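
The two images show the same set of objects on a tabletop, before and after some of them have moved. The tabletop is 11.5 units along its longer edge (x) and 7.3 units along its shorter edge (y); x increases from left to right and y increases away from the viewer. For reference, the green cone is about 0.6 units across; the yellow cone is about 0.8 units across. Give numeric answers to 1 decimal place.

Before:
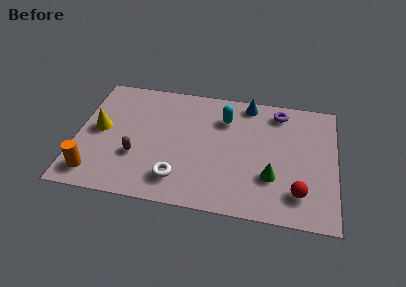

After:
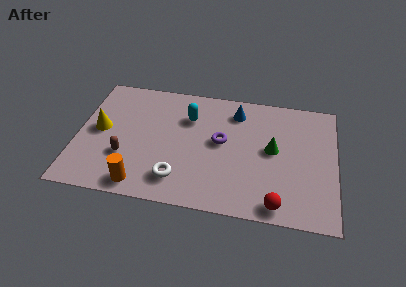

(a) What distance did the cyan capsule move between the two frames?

1.6

The cyan capsule was near (6.5, 5.4) before and (4.9, 5.2) after, so it travelled √(1.6² + 0.2²) ≈ 1.6 units.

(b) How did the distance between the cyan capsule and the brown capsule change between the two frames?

-0.9

The distance was about 4.8 in the first image and 3.9 in the second, so they moved 0.9 units closer together.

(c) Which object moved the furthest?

the purple torus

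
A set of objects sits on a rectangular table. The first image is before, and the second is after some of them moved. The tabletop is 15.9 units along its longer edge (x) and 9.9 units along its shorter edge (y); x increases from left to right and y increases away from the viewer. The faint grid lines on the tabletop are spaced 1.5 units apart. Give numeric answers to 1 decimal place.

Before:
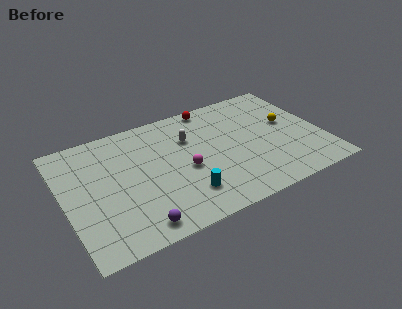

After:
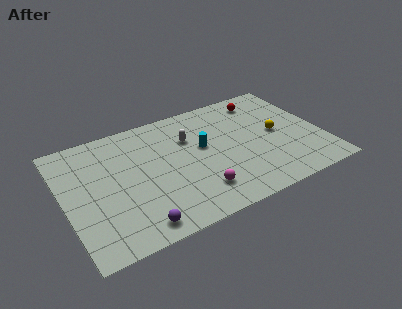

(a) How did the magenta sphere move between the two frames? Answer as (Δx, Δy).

(0.5, -2.1)

From the two frames, the magenta sphere sits at roughly (7.3, 4.3) before and (7.8, 2.2) after.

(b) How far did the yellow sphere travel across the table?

1.0

From (14.0, 5.6) to (13.2, 5.0), the yellow sphere covered √(0.8² + 0.6²) ≈ 1.0 units.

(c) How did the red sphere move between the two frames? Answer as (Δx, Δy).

(3.2, -0.7)

The red sphere was at about (9.6, 9.0) and moved to about (12.8, 8.3).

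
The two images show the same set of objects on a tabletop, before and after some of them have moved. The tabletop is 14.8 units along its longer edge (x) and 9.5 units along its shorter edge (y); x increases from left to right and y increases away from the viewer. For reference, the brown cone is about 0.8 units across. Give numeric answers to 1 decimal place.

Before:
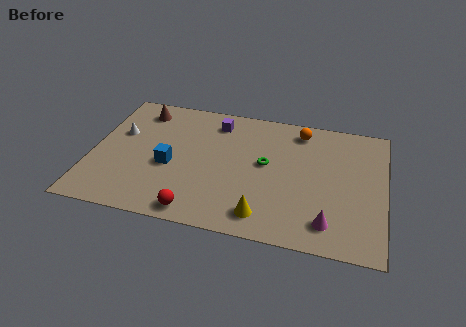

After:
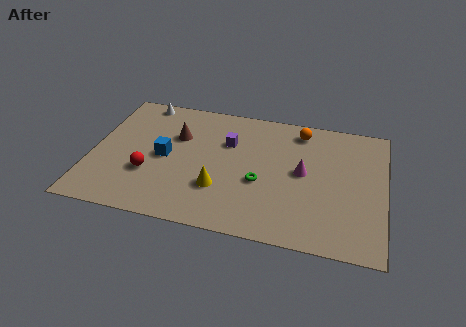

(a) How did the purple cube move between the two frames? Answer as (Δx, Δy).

(0.7, -1.4)

The purple cube was at about (6.1, 7.8) and moved to about (6.8, 6.4).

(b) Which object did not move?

the orange sphere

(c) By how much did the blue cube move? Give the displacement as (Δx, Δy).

(-0.3, 0.6)

From the two frames, the blue cube sits at roughly (4.0, 4.0) before and (3.7, 4.6) after.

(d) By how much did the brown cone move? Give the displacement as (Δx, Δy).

(2.0, -1.6)

The brown cone was at about (2.2, 7.9) and moved to about (4.2, 6.3).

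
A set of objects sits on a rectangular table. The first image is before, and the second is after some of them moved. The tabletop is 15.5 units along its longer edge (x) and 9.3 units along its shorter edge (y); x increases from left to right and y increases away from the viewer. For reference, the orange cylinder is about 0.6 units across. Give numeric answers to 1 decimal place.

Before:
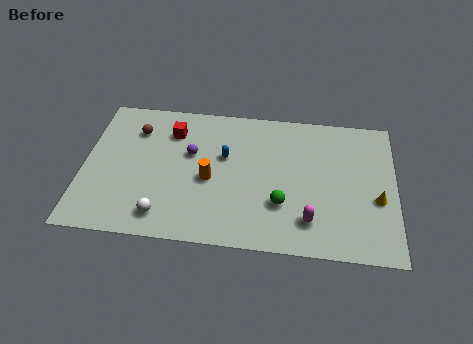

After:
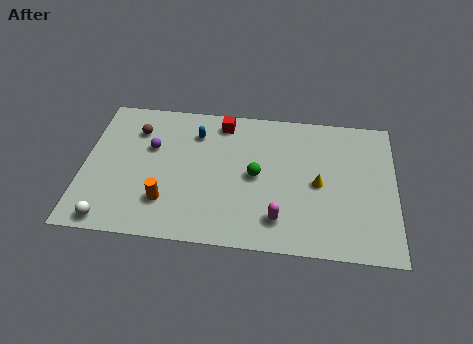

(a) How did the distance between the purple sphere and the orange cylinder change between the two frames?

+1.7

The distance was about 1.9 in the first image and 3.6 in the second, so they moved 1.7 units further apart.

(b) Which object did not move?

the brown sphere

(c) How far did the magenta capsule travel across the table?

1.5

From (11.3, 2.0) to (9.8, 1.9), the magenta capsule covered √(1.5² + 0.1²) ≈ 1.5 units.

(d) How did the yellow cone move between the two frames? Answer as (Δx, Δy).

(-2.9, 0.7)

From the two frames, the yellow cone sits at roughly (14.6, 3.7) before and (11.7, 4.4) after.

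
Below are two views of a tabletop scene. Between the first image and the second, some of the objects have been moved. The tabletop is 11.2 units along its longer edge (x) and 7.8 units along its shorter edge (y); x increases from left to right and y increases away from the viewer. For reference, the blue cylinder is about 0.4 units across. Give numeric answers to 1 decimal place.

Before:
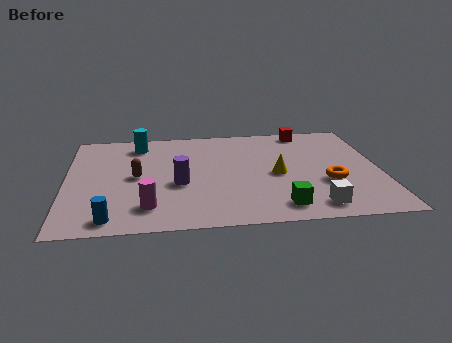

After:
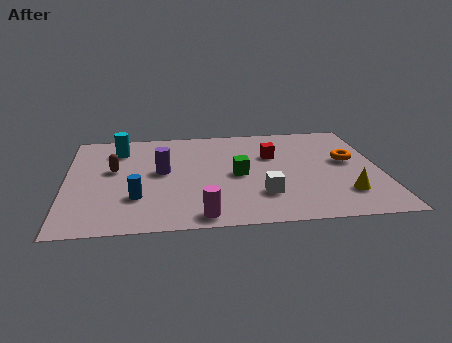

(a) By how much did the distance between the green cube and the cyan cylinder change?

-2.4

They were about 7.2 units apart before and 4.8 after — 2.4 units closer together.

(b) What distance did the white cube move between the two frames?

2.1

From (8.7, 1.1) to (6.9, 2.1), the white cube covered √(1.8² + 1.0²) ≈ 2.1 units.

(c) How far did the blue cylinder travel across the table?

1.7

The blue cylinder was near (1.6, 0.9) before and (2.5, 2.3) after, so it travelled √(0.9² + 1.4²) ≈ 1.7 units.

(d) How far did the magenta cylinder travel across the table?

2.0

From (2.9, 1.6) to (4.7, 0.8), the magenta cylinder covered √(1.8² + 0.8²) ≈ 2.0 units.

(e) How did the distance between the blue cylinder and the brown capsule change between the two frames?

-0.8

They were about 3.1 units apart before and 2.3 after — 0.8 units closer together.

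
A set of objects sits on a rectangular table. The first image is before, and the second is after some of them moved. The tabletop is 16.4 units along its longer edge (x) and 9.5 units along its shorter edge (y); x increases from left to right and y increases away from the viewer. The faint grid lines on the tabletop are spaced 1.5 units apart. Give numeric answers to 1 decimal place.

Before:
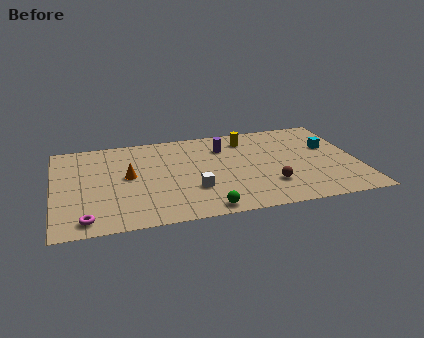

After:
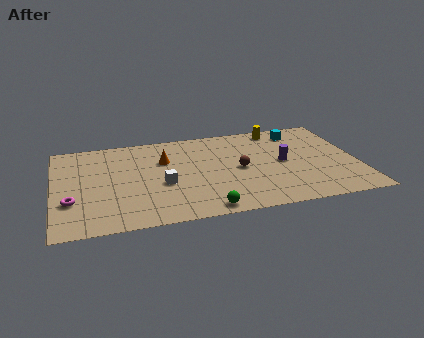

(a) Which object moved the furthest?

the purple cylinder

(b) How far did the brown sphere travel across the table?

2.5

From (11.5, 2.6) to (10.0, 4.6), the brown sphere covered √(1.5² + 2.0²) ≈ 2.5 units.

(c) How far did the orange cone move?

2.4

The orange cone moved from about (4.0, 5.1) to (6.0, 6.4), a distance of √(2.0² + 1.3²) ≈ 2.4.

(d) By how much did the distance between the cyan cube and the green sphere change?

+0.3

They were about 8.7 units apart before and 9.0 after — 0.3 units further apart.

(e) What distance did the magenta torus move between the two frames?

2.0

From (1.6, 1.2) to (0.9, 3.1), the magenta torus covered √(0.7² + 1.9²) ≈ 2.0 units.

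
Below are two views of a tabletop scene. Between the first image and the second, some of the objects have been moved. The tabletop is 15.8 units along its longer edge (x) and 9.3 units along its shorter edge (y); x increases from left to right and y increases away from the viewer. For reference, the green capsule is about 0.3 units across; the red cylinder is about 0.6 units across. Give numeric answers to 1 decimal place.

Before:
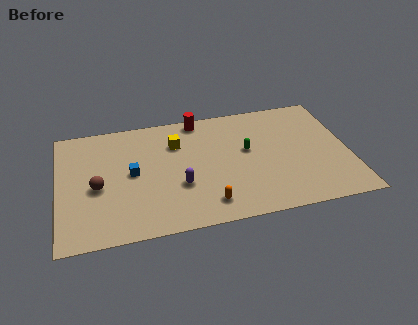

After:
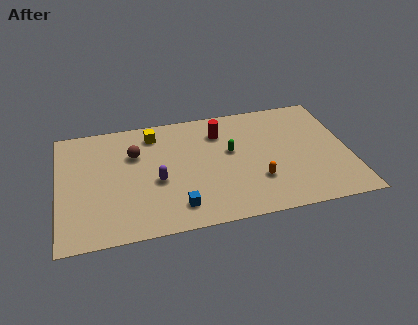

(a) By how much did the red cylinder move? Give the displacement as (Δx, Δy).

(1.1, -1.3)

The red cylinder was at about (7.8, 8.4) and moved to about (8.9, 7.1).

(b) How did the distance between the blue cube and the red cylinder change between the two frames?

+0.8

Before: roughly 5.2 units apart; after: 6.0. That's 0.8 units further apart.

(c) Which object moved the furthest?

the blue cube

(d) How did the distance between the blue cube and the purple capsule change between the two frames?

-0.5

The distance was about 2.9 in the first image and 2.4 in the second, so they moved 0.5 units closer together.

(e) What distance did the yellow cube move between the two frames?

1.6

The yellow cube was near (6.5, 6.7) before and (5.3, 7.7) after, so it travelled √(1.2² + 1.0²) ≈ 1.6 units.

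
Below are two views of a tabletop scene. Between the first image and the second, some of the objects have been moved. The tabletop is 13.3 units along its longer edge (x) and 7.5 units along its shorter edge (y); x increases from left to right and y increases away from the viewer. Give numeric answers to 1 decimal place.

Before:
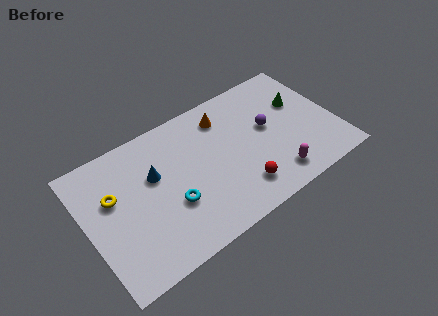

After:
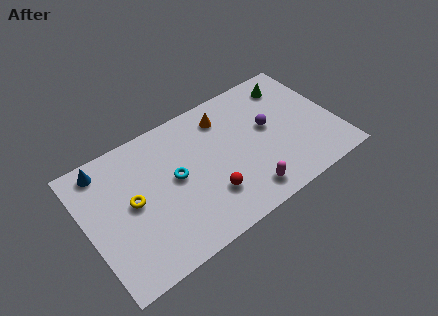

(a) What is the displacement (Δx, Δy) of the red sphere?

(-1.6, 0.5)

The red sphere started near (7.8, 1.6) and ended near (6.2, 2.1).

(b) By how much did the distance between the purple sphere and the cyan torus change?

-0.6

Before: roughly 5.7 units apart; after: 5.1. That's 0.6 units closer together.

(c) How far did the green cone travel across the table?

1.3

The green cone moved from about (11.7, 4.8) to (11.4, 6.1), a distance of √(0.3² + 1.3²) ≈ 1.3.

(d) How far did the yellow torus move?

1.2

From (1.5, 4.7) to (2.4, 3.9), the yellow torus covered √(0.9² + 0.8²) ≈ 1.2 units.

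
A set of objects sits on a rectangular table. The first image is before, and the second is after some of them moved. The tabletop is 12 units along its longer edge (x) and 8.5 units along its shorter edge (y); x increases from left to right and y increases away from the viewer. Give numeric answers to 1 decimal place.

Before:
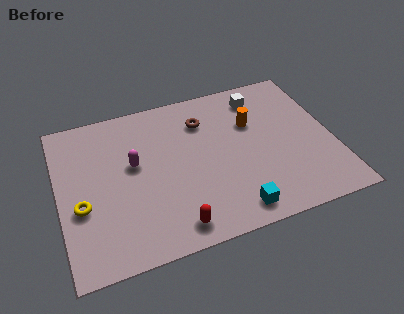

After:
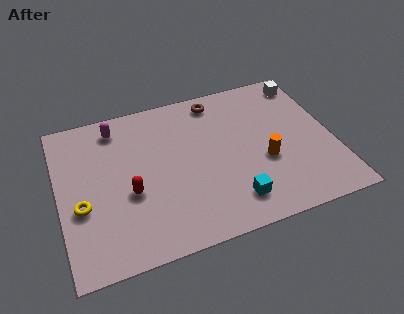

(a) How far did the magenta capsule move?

2.4

The magenta capsule was near (3.3, 4.9) before and (2.7, 7.2) after, so it travelled √(0.6² + 2.3²) ≈ 2.4 units.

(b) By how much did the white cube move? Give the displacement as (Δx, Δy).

(2.1, 0.3)

The white cube started near (9.1, 7.0) and ended near (11.2, 7.3).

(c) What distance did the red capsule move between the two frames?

2.9

From (4.7, 1.1) to (3.0, 3.4), the red capsule covered √(1.7² + 2.3²) ≈ 2.9 units.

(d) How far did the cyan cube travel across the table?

0.5

The cyan cube moved from about (7.3, 1.1) to (7.3, 1.6), a distance of √(0.0² + 0.5²) ≈ 0.5.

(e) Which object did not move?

the yellow torus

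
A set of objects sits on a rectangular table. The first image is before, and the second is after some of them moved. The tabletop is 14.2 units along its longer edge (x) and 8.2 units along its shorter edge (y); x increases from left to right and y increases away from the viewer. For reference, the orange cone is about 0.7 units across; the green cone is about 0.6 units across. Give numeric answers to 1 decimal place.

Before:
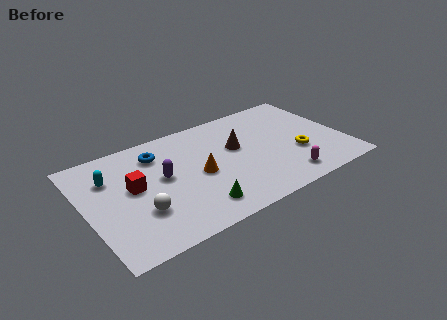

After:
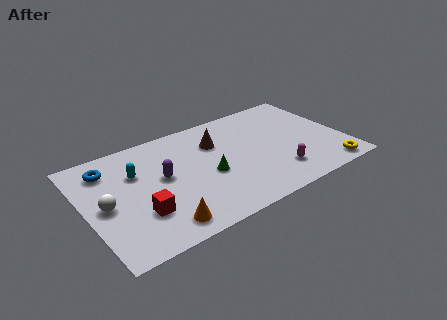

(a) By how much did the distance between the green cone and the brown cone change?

-2.0

Before: roughly 4.4 units apart; after: 2.4. That's 2.0 units closer together.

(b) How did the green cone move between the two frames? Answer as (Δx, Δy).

(1.0, 2.0)

From the two frames, the green cone sits at roughly (5.6, 1.5) before and (6.6, 3.5) after.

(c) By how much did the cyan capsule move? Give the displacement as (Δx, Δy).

(1.4, -0.3)

The cyan capsule started near (1.5, 5.8) and ended near (2.9, 5.5).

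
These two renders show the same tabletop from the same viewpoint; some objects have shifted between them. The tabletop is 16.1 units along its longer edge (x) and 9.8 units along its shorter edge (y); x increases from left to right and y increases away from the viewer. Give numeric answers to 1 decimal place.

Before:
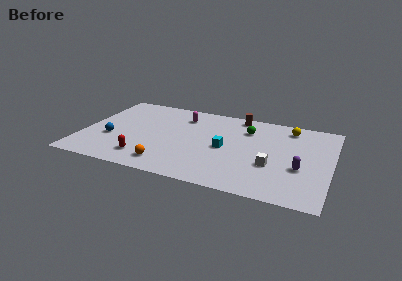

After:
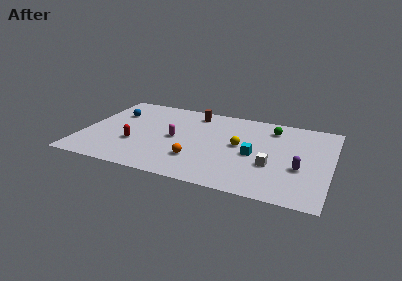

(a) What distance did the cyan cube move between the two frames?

1.9

The cyan cube moved from about (9.3, 4.6) to (11.2, 4.4), a distance of √(1.9² + 0.2²) ≈ 1.9.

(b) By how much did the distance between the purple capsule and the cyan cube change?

-1.9

Before: roughly 5.0 units apart; after: 3.1. That's 1.9 units closer together.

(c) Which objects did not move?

the white cube and the purple capsule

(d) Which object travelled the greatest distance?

the yellow sphere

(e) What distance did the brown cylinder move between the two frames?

2.9

The brown cylinder was near (9.8, 8.8) before and (6.9, 8.3) after, so it travelled √(2.9² + 0.5²) ≈ 2.9 units.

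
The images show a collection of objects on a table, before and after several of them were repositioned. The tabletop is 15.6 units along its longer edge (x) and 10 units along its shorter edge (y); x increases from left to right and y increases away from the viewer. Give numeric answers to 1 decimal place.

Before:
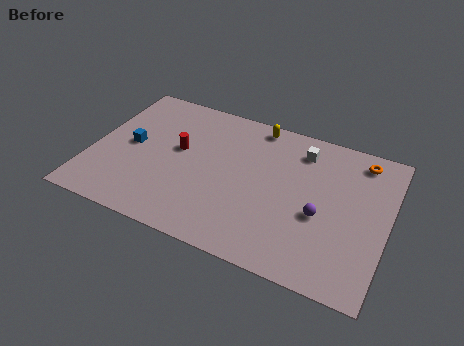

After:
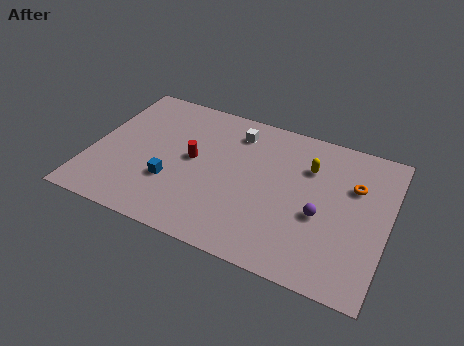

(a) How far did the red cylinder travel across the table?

0.9

The red cylinder moved from about (4.5, 5.7) to (5.3, 5.3), a distance of √(0.8² + 0.4²) ≈ 0.9.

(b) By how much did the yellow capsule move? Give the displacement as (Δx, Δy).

(3.0, -1.9)

The yellow capsule started near (8.3, 9.0) and ended near (11.3, 7.1).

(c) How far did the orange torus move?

1.9

The orange torus was near (13.9, 8.6) before and (13.7, 6.7) after, so it travelled √(0.2² + 1.9²) ≈ 1.9 units.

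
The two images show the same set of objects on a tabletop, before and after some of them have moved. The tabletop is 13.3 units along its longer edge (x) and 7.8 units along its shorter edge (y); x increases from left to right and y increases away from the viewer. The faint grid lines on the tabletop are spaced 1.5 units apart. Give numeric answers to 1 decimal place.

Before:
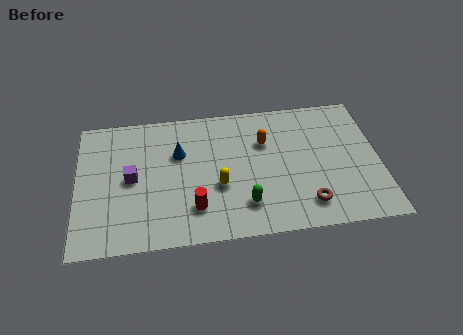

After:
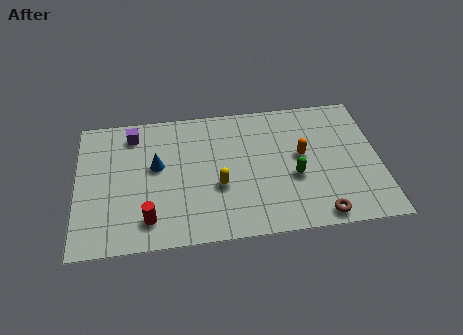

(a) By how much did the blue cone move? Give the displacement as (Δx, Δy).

(-1.0, -0.6)

The blue cone started near (4.5, 5.1) and ended near (3.5, 4.5).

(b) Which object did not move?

the yellow capsule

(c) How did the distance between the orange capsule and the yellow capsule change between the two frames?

+0.8

Before: roughly 3.1 units apart; after: 3.9. That's 0.8 units further apart.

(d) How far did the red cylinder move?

2.0

The red cylinder moved from about (5.1, 1.9) to (3.1, 1.5), a distance of √(2.0² + 0.4²) ≈ 2.0.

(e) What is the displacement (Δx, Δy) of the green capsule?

(2.2, 1.3)

The green capsule started near (7.3, 1.8) and ended near (9.5, 3.1).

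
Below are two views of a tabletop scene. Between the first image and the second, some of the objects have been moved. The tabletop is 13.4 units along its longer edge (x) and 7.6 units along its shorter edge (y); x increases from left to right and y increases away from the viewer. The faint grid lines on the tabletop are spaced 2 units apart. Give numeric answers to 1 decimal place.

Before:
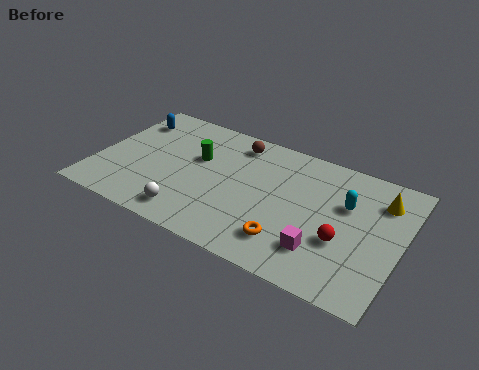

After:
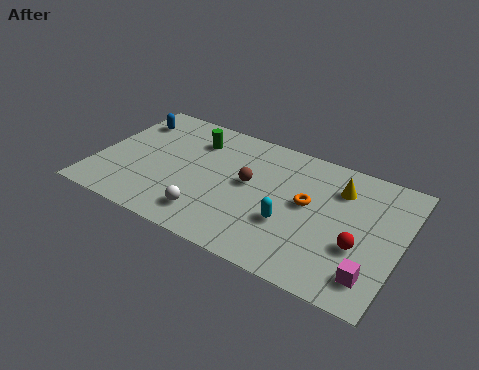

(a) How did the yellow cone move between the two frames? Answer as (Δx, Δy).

(-1.8, -0.1)

The yellow cone started near (12.3, 5.8) and ended near (10.5, 5.7).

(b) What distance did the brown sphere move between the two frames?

2.4

The brown sphere was near (5.8, 6.4) before and (6.7, 4.2) after, so it travelled √(0.9² + 2.2²) ≈ 2.4 units.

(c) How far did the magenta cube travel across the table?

2.2

The magenta cube was near (10.2, 1.9) before and (12.4, 1.5) after, so it travelled √(2.2² + 0.4²) ≈ 2.2 units.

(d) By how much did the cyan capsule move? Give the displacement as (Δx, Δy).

(-2.2, -2.2)

From the two frames, the cyan capsule sits at roughly (10.9, 4.9) before and (8.7, 2.7) after.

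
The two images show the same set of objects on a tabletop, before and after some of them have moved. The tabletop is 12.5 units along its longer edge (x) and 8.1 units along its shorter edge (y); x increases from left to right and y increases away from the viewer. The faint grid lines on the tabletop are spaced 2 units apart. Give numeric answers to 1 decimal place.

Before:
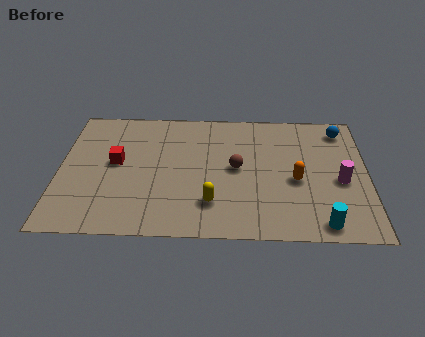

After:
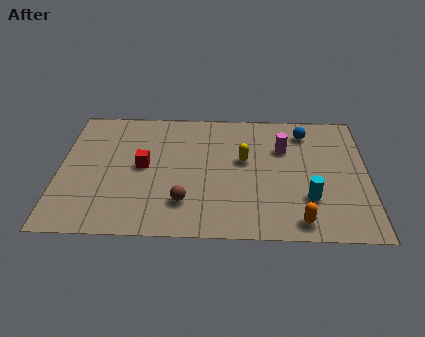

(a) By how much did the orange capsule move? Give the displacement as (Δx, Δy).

(0.1, -2.5)

The orange capsule started near (9.6, 3.5) and ended near (9.7, 1.0).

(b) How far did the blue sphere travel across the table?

1.5

From (11.5, 6.8) to (10.0, 6.6), the blue sphere covered √(1.5² + 0.2²) ≈ 1.5 units.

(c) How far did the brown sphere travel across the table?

3.0

From (7.2, 4.2) to (5.1, 2.0), the brown sphere covered √(2.1² + 2.2²) ≈ 3.0 units.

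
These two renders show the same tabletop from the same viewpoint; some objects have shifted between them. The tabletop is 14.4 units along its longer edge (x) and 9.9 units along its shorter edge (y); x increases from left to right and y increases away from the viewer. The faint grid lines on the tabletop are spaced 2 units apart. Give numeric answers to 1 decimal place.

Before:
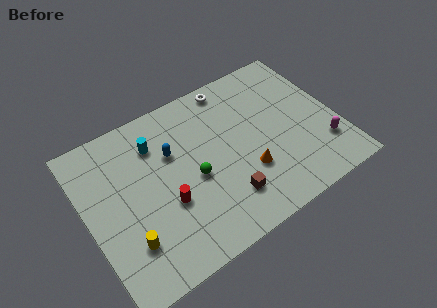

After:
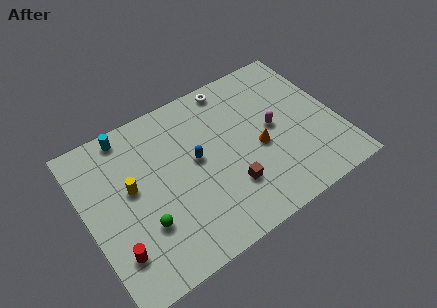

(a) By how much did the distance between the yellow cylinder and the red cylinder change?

+0.9

They were about 2.6 units apart before and 3.5 after — 0.9 units further apart.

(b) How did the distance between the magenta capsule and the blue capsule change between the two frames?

-4.6

The distance was about 9.1 in the first image and 4.5 in the second, so they moved 4.6 units closer together.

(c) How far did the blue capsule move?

1.6

The blue capsule moved from about (5.1, 6.5) to (6.3, 5.4), a distance of √(1.2² + 1.1²) ≈ 1.6.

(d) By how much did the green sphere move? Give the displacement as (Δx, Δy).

(-3.1, -1.3)

The green sphere started near (6.0, 4.4) and ended near (2.9, 3.1).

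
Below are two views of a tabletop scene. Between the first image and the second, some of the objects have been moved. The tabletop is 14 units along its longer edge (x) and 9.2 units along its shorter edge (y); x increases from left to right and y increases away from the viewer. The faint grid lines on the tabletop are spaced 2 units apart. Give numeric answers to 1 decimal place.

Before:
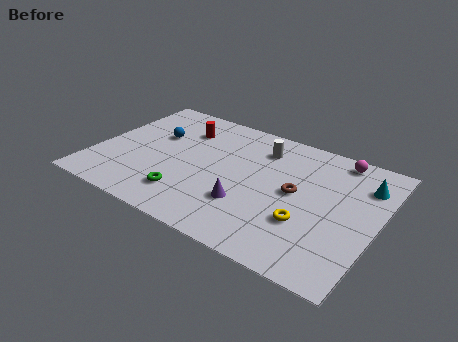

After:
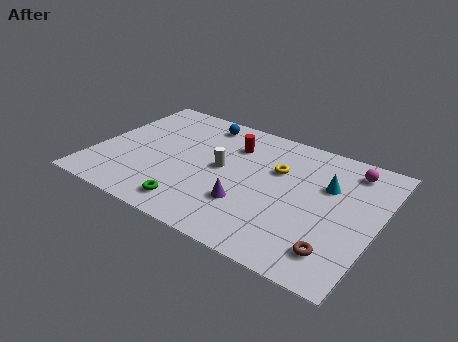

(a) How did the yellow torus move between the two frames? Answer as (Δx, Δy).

(-1.9, 3.0)

The yellow torus was at about (10.8, 3.0) and moved to about (8.9, 6.0).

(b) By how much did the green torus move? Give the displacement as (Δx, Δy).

(0.4, -0.6)

The green torus started near (5.0, 2.0) and ended near (5.4, 1.4).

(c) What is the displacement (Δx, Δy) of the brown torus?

(2.4, -3.0)

The brown torus started near (10.0, 4.8) and ended near (12.4, 1.8).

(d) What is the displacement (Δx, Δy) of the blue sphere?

(2.0, 2.1)

The blue sphere started near (2.7, 5.8) and ended near (4.7, 7.9).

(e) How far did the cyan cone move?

1.9

The cyan cone was near (13.1, 6.9) before and (11.4, 6.0) after, so it travelled √(1.7² + 0.9²) ≈ 1.9 units.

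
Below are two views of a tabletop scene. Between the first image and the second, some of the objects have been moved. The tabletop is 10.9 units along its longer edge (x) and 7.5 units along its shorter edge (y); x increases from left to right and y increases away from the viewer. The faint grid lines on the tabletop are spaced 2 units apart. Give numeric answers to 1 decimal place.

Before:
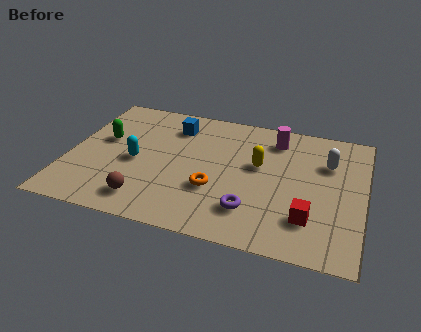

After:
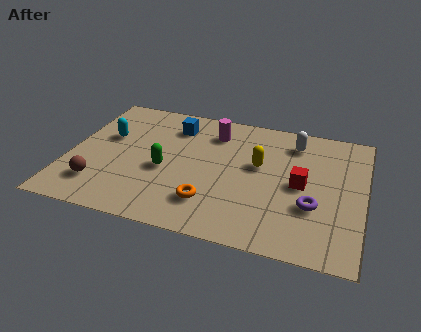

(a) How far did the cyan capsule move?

1.7

The cyan capsule was near (2.5, 3.4) before and (1.3, 4.6) after, so it travelled √(1.2² + 1.2²) ≈ 1.7 units.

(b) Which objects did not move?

the blue cube and the yellow capsule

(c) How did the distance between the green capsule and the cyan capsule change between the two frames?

+1.1

Before: roughly 1.6 units apart; after: 2.7. That's 1.1 units further apart.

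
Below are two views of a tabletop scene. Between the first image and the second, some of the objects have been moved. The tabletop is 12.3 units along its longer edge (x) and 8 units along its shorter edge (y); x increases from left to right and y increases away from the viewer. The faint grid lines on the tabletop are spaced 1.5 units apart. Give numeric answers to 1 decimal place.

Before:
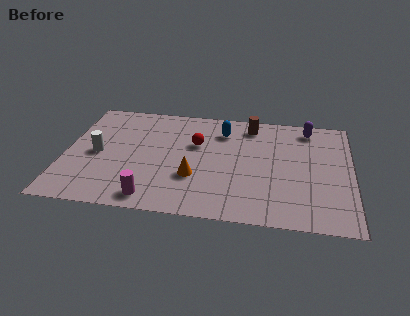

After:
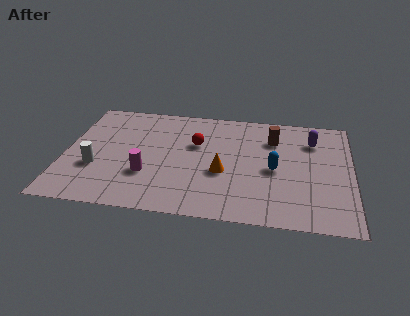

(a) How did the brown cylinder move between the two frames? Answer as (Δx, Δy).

(1.0, -0.9)

From the two frames, the brown cylinder sits at roughly (7.9, 6.8) before and (8.9, 5.9) after.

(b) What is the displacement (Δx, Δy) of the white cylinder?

(0.0, -1.0)

From the two frames, the white cylinder sits at roughly (1.4, 3.8) before and (1.4, 2.8) after.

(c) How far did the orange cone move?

1.3

From (5.6, 2.7) to (6.8, 3.2), the orange cone covered √(1.2² + 0.5²) ≈ 1.3 units.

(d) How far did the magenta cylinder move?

1.6

The magenta cylinder moved from about (3.9, 1.0) to (3.6, 2.6), a distance of √(0.3² + 1.6²) ≈ 1.6.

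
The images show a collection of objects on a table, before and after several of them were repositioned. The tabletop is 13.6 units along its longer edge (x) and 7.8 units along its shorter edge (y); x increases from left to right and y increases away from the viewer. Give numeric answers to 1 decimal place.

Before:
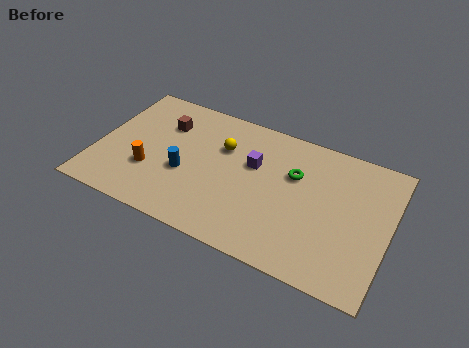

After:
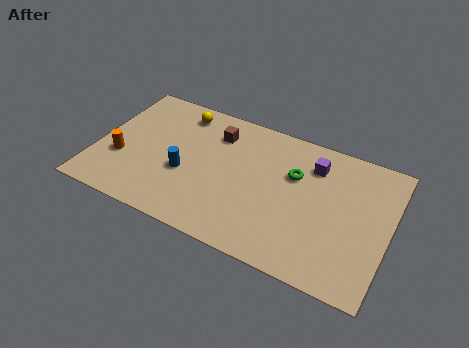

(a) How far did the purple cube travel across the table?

2.9

The purple cube was near (7.2, 4.9) before and (9.9, 6.0) after, so it travelled √(2.7² + 1.1²) ≈ 2.9 units.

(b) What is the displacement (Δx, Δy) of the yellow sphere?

(-2.2, 1.3)

From the two frames, the yellow sphere sits at roughly (5.7, 5.3) before and (3.5, 6.6) after.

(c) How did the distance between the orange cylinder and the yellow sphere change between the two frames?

+0.3

Before: roughly 4.1 units apart; after: 4.4. That's 0.3 units further apart.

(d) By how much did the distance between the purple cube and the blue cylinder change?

+2.9

The distance was about 3.5 in the first image and 6.4 in the second, so they moved 2.9 units further apart.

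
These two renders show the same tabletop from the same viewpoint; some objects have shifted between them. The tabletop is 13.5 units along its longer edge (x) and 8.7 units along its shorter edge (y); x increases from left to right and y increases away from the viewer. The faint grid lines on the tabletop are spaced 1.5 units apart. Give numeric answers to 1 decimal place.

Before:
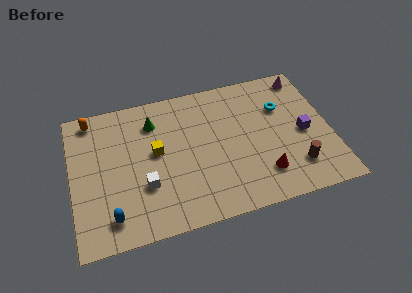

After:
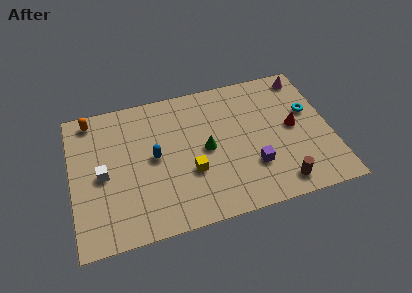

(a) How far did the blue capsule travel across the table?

3.8

The blue capsule moved from about (1.9, 1.5) to (4.3, 4.5), a distance of √(2.4² + 3.0²) ≈ 3.8.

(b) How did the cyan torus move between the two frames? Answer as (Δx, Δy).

(1.4, -0.6)

The cyan torus was at about (11.1, 5.9) and moved to about (12.5, 5.3).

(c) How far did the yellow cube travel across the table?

2.4

From (4.4, 4.8) to (6.1, 3.1), the yellow cube covered √(1.7² + 1.7²) ≈ 2.4 units.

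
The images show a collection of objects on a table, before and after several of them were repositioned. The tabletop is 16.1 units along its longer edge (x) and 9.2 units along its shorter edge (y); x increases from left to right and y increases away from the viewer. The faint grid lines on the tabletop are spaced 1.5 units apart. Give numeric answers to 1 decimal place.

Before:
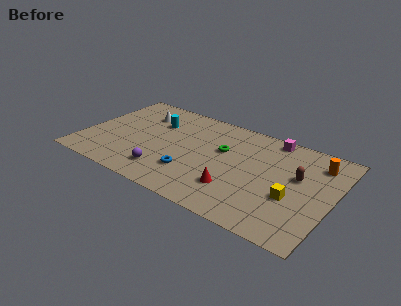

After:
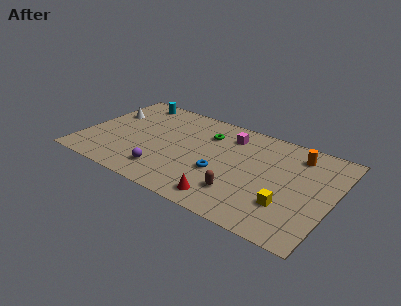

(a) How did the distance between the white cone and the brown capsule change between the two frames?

-0.6

Before: roughly 10.7 units apart; after: 10.1. That's 0.6 units closer together.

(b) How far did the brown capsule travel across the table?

4.5

The brown capsule moved from about (13.8, 5.5) to (10.6, 2.3), a distance of √(3.2² + 3.2²) ≈ 4.5.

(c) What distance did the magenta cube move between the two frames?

2.8

From (11.7, 8.3) to (9.1, 7.3), the magenta cube covered √(2.6² + 1.0²) ≈ 2.8 units.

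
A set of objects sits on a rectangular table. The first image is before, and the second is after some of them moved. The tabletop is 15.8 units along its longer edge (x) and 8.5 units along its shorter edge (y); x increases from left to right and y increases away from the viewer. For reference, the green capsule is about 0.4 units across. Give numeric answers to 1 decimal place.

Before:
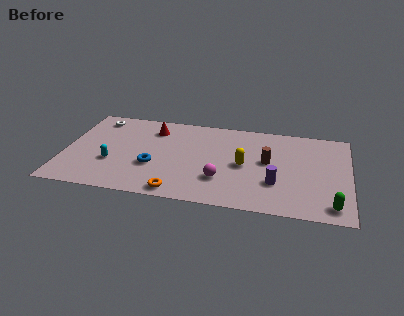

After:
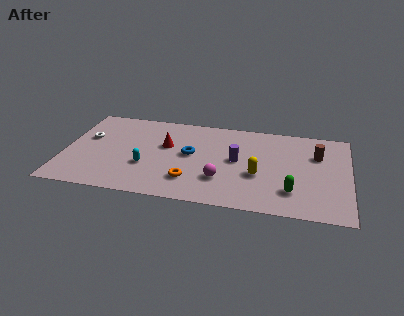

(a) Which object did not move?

the magenta sphere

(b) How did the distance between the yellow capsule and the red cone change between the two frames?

-0.3

They were about 5.8 units apart before and 5.5 after — 0.3 units closer together.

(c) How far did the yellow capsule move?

1.1

From (10.0, 4.1) to (10.8, 3.3), the yellow capsule covered √(0.8² + 0.8²) ≈ 1.1 units.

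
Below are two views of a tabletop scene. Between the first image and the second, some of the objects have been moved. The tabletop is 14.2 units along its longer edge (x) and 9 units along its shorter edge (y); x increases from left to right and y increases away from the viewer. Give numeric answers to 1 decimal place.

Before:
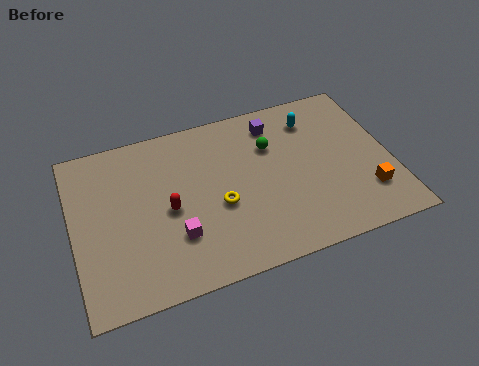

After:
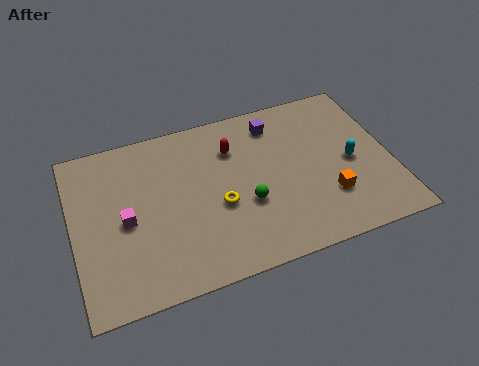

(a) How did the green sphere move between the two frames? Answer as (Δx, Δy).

(-1.4, -2.8)

From the two frames, the green sphere sits at roughly (9.0, 6.2) before and (7.6, 3.4) after.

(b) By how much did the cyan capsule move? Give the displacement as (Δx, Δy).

(1.4, -2.9)

The cyan capsule was at about (11.0, 7.1) and moved to about (12.4, 4.2).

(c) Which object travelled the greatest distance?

the red capsule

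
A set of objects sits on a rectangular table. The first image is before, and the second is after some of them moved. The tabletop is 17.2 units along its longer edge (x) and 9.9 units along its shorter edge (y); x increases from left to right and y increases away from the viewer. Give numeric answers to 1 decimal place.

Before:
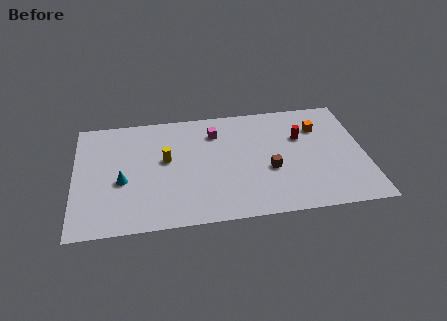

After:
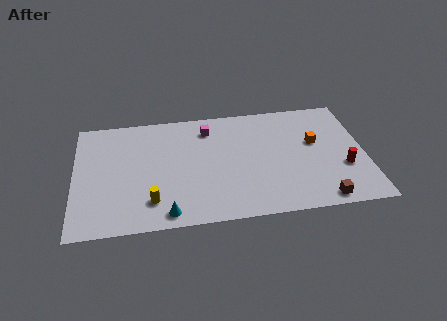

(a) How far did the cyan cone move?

4.0

The cyan cone moved from about (2.8, 4.1) to (5.4, 1.1), a distance of √(2.6² + 3.0²) ≈ 4.0.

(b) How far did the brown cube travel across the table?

4.1

The brown cube was near (11.5, 3.9) before and (14.4, 1.0) after, so it travelled √(2.9² + 2.9²) ≈ 4.1 units.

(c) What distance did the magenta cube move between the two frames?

0.6

From (8.4, 7.6) to (8.0, 8.0), the magenta cube covered √(0.4² + 0.4²) ≈ 0.6 units.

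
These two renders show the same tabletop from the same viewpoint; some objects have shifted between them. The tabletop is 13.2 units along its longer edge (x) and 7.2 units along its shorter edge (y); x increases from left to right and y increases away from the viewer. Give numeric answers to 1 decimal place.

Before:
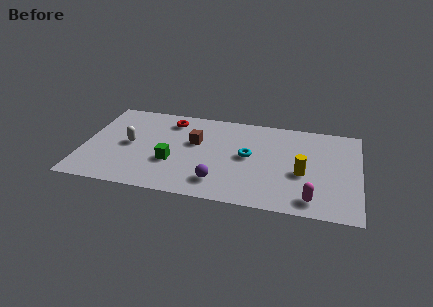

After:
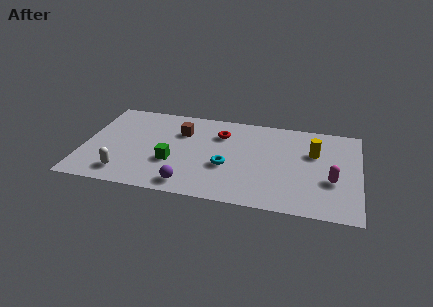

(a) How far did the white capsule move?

2.3

From (2.2, 3.6) to (2.1, 1.3), the white capsule covered √(0.1² + 2.3²) ≈ 2.3 units.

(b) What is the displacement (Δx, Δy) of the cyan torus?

(-1.0, -1.0)

The cyan torus started near (7.9, 3.8) and ended near (6.9, 2.8).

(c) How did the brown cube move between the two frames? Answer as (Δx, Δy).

(-0.7, 0.7)

The brown cube started near (5.3, 4.4) and ended near (4.6, 5.1).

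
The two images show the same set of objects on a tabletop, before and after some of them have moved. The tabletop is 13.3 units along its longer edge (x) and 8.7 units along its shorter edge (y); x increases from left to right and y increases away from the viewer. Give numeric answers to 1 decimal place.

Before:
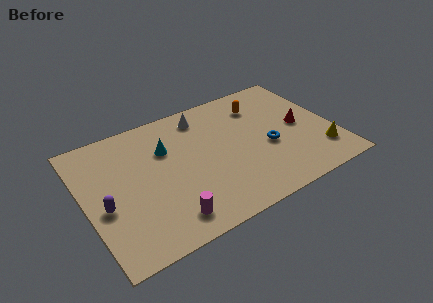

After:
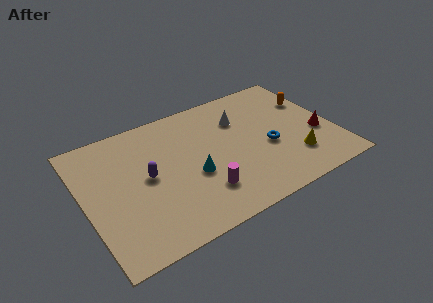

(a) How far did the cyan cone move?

2.6

From (4.5, 5.9) to (5.6, 3.5), the cyan cone covered √(1.1² + 2.4²) ≈ 2.6 units.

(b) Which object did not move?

the blue torus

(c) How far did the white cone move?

2.2

From (6.7, 7.3) to (8.6, 6.2), the white cone covered √(1.9² + 1.1²) ≈ 2.2 units.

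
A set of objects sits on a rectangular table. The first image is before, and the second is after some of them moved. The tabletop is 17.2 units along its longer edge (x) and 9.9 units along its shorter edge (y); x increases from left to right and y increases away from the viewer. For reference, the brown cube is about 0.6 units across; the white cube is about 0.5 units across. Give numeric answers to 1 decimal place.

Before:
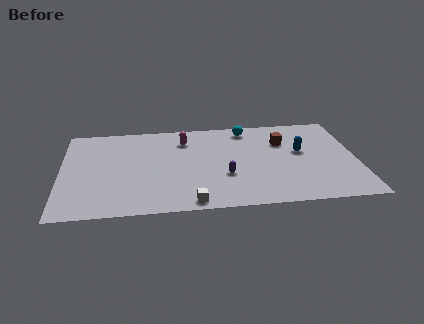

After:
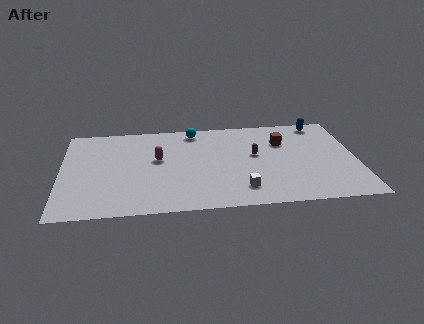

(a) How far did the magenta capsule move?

2.6

The magenta capsule moved from about (7.2, 7.7) to (5.6, 5.7), a distance of √(1.6² + 2.0²) ≈ 2.6.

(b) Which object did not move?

the brown cube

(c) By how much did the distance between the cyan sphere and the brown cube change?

+2.8

The distance was about 2.7 in the first image and 5.5 in the second, so they moved 2.8 units further apart.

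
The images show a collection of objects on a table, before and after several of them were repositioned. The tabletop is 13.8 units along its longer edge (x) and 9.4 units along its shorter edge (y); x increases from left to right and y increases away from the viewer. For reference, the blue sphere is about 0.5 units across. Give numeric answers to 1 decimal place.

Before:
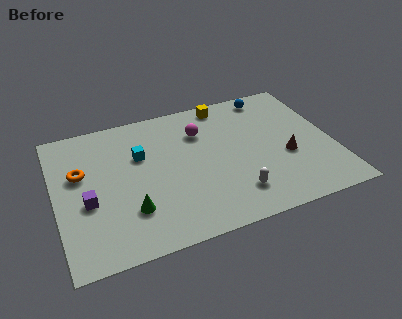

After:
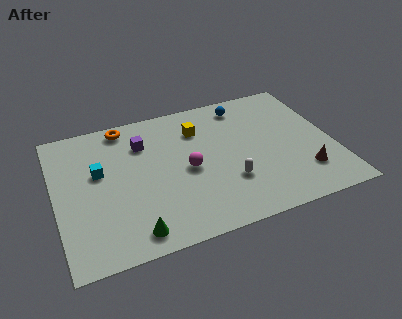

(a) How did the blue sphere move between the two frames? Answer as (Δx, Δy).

(-1.4, -0.3)

The blue sphere started near (11.1, 8.3) and ended near (9.7, 8.0).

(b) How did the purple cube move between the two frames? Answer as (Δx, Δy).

(3.0, 3.1)

From the two frames, the purple cube sits at roughly (1.5, 3.8) before and (4.5, 6.9) after.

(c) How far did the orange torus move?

3.5

The orange torus was near (1.3, 5.8) before and (3.7, 8.4) after, so it travelled √(2.4² + 2.6²) ≈ 3.5 units.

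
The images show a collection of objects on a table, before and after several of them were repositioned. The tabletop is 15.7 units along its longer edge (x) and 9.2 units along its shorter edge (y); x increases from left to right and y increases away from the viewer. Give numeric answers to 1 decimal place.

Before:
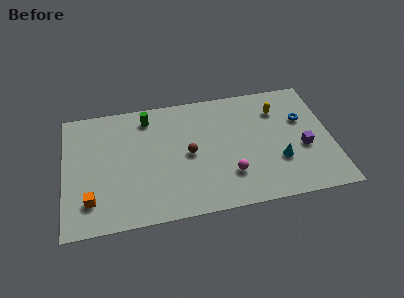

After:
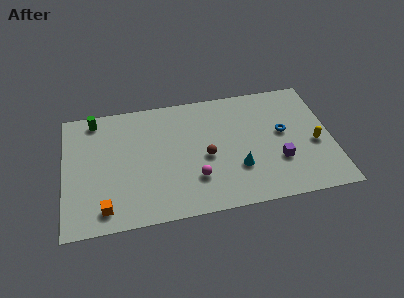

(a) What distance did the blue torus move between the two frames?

1.4

The blue torus was near (14.1, 5.9) before and (12.9, 5.1) after, so it travelled √(1.2² + 0.8²) ≈ 1.4 units.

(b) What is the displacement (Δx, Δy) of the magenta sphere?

(-2.0, 0.1)

The magenta sphere started near (9.6, 2.5) and ended near (7.6, 2.6).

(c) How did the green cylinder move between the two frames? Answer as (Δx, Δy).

(-3.1, 0.4)

The green cylinder was at about (5.0, 7.7) and moved to about (1.9, 8.1).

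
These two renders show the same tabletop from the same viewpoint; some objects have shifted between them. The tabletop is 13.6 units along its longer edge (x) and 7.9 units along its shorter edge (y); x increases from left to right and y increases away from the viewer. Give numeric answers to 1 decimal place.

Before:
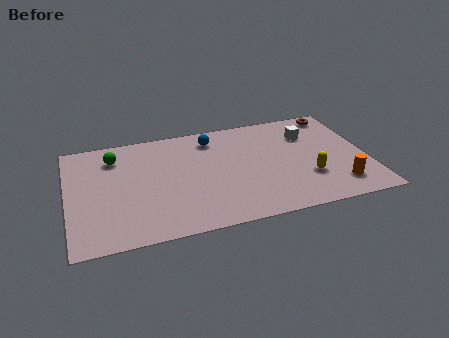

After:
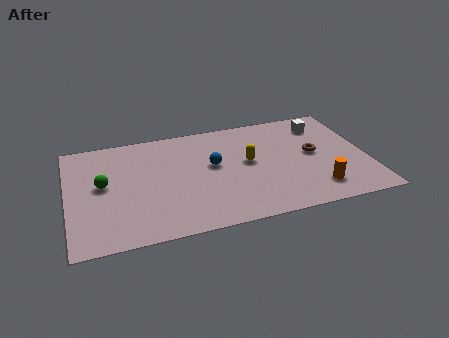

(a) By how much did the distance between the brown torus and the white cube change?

+0.3

Before: roughly 1.9 units apart; after: 2.2. That's 0.3 units further apart.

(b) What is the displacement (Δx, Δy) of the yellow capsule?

(-2.6, 1.8)

The yellow capsule started near (10.8, 2.5) and ended near (8.2, 4.3).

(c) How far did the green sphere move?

2.0

The green sphere moved from about (2.2, 6.2) to (1.6, 4.3), a distance of √(0.6² + 1.9²) ≈ 2.0.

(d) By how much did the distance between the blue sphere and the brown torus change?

-1.2

Before: roughly 5.8 units apart; after: 4.6. That's 1.2 units closer together.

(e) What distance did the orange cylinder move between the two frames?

1.0

From (12.1, 1.6) to (11.1, 1.6), the orange cylinder covered √(1.0² + 0.0²) ≈ 1.0 units.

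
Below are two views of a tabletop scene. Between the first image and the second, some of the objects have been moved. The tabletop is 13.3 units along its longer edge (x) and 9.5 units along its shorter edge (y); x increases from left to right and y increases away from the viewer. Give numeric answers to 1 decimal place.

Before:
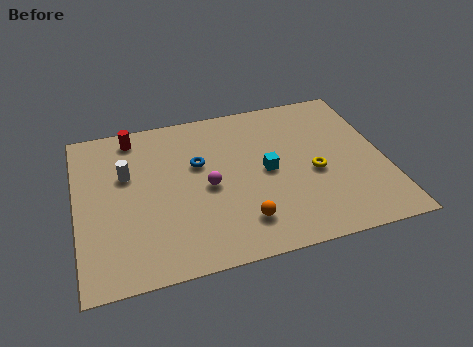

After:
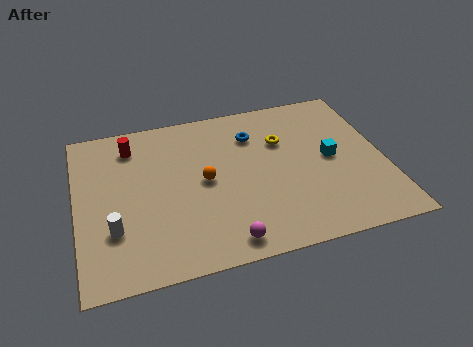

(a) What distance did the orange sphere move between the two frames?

3.1

The orange sphere was near (6.9, 2.0) before and (5.5, 4.8) after, so it travelled √(1.4² + 2.8²) ≈ 3.1 units.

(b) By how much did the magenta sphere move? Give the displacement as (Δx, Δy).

(0.5, -3.3)

The magenta sphere started near (5.6, 4.4) and ended near (6.1, 1.1).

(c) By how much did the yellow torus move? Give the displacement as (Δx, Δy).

(-1.2, 2.3)

The yellow torus started near (10.2, 4.1) and ended near (9.0, 6.4).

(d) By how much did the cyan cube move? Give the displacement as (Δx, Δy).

(2.8, 0.1)

The cyan cube was at about (8.2, 4.7) and moved to about (11.0, 4.8).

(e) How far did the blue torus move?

2.8

The blue torus moved from about (5.3, 5.9) to (7.8, 7.1), a distance of √(2.5² + 1.2²) ≈ 2.8.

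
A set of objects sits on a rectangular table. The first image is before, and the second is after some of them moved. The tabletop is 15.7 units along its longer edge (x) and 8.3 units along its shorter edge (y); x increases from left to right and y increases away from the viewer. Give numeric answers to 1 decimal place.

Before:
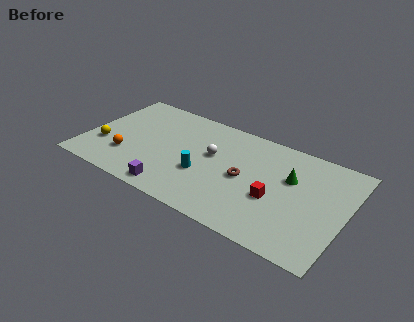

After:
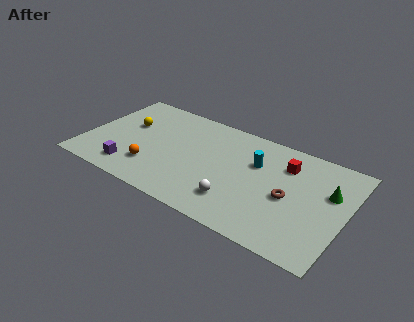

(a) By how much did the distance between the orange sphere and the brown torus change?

+1.1

The distance was about 7.2 in the first image and 8.3 in the second, so they moved 1.1 units further apart.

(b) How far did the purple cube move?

2.7

The purple cube moved from about (5.8, 1.0) to (3.1, 1.5), a distance of √(2.7² + 0.5²) ≈ 2.7.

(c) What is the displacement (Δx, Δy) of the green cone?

(2.3, 0.0)

The green cone was at about (12.3, 5.3) and moved to about (14.6, 5.3).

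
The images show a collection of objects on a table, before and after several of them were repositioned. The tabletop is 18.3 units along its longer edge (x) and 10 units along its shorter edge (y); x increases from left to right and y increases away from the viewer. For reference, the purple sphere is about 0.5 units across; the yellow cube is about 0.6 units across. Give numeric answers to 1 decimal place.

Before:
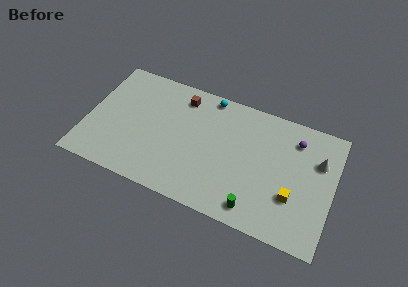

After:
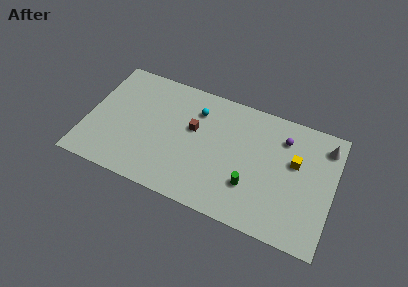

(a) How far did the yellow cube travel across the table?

2.8

The yellow cube was near (15.5, 3.3) before and (15.4, 6.1) after, so it travelled √(0.1² + 2.8²) ≈ 2.8 units.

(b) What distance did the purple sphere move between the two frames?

0.9

The purple sphere moved from about (15.3, 7.9) to (14.4, 7.7), a distance of √(0.9² + 0.2²) ≈ 0.9.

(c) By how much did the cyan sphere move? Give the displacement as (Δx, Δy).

(-0.8, -1.5)

The cyan sphere was at about (8.7, 9.1) and moved to about (7.9, 7.6).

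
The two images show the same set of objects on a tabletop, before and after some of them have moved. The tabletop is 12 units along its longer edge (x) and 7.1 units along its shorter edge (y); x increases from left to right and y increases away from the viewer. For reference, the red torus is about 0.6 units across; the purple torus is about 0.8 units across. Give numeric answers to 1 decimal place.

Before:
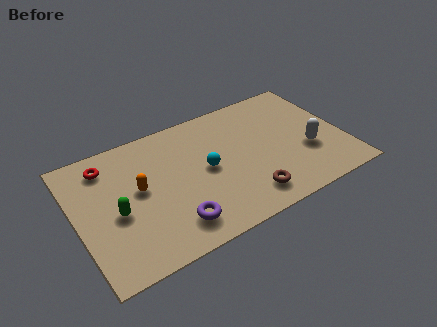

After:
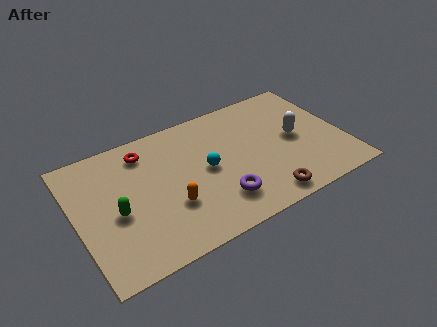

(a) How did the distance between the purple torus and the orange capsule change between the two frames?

-0.6

Before: roughly 2.8 units apart; after: 2.2. That's 0.6 units closer together.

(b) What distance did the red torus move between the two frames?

1.7

From (1.6, 5.8) to (3.3, 5.8), the red torus covered √(1.7² + 0.0²) ≈ 1.7 units.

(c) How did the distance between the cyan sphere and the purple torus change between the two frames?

-0.9

Before: roughly 2.8 units apart; after: 1.9. That's 0.9 units closer together.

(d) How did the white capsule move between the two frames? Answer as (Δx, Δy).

(-0.4, 1.0)

From the two frames, the white capsule sits at roughly (10.3, 2.6) before and (9.9, 3.6) after.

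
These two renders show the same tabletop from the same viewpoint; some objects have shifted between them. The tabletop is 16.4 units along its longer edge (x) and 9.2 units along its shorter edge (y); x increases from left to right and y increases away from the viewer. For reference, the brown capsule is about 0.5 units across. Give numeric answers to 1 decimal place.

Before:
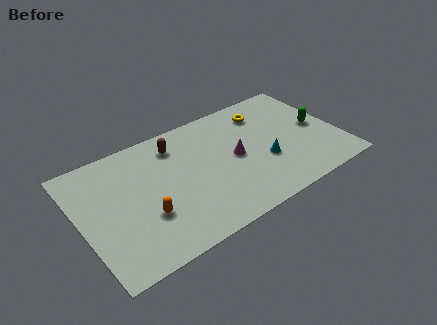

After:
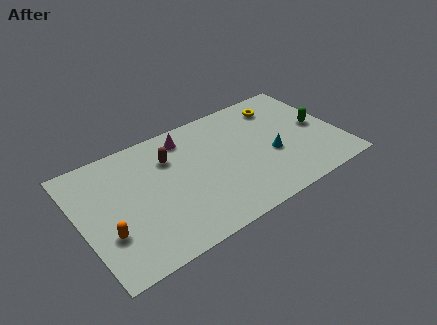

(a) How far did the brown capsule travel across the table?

0.9

From (6.4, 7.4) to (5.9, 6.6), the brown capsule covered √(0.5² + 0.8²) ≈ 0.9 units.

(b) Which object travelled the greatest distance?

the magenta cone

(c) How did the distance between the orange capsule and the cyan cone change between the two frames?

+2.9

Before: roughly 7.7 units apart; after: 10.6. That's 2.9 units further apart.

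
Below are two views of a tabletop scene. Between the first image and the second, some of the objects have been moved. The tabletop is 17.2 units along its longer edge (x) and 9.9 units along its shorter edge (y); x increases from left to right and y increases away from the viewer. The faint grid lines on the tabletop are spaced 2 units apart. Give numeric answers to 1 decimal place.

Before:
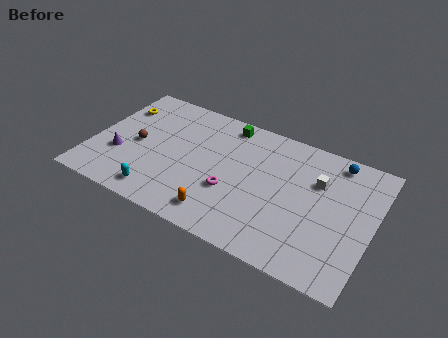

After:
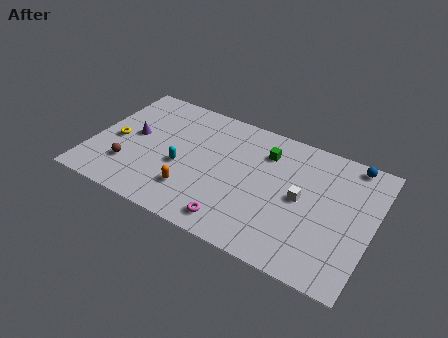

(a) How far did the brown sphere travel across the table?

2.0

From (2.7, 4.7) to (2.5, 2.7), the brown sphere covered √(0.2² + 2.0²) ≈ 2.0 units.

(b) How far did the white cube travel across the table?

1.9

The white cube moved from about (13.7, 6.7) to (12.9, 5.0), a distance of √(0.8² + 1.7²) ≈ 1.9.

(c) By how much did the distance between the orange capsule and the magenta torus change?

+1.0

Before: roughly 2.0 units apart; after: 3.0. That's 1.0 units further apart.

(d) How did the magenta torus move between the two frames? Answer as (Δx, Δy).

(0.5, -2.2)

The magenta torus started near (8.8, 3.6) and ended near (9.3, 1.4).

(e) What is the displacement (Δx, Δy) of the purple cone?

(0.6, 1.9)

From the two frames, the purple cone sits at roughly (1.8, 3.4) before and (2.4, 5.3) after.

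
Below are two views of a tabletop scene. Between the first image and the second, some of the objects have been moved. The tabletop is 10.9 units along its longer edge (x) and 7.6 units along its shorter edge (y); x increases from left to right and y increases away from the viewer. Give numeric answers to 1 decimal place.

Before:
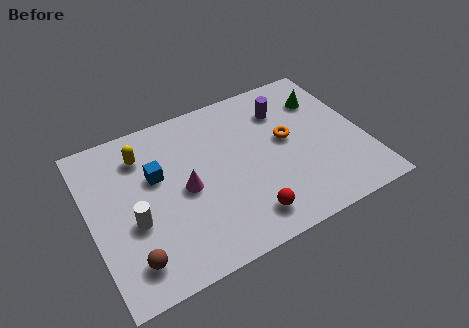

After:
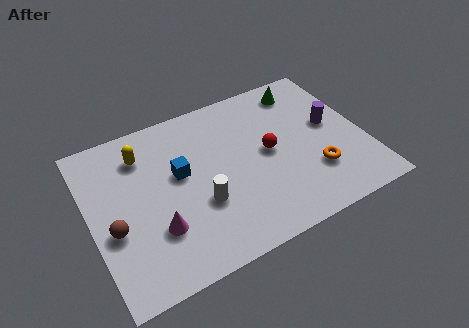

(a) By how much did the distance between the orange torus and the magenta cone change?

+2.1

They were about 4.2 units apart before and 6.3 after — 2.1 units further apart.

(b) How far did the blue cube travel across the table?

0.9

The blue cube was near (2.7, 4.7) before and (3.6, 4.4) after, so it travelled √(0.9² + 0.3²) ≈ 0.9 units.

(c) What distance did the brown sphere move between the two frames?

1.7

The brown sphere was near (1.3, 1.4) before and (0.8, 3.0) after, so it travelled √(0.5² + 1.6²) ≈ 1.7 units.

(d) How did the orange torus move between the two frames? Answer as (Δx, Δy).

(0.8, -2.0)

From the two frames, the orange torus sits at roughly (7.9, 4.2) before and (8.7, 2.2) after.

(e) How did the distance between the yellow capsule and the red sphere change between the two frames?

-0.6

Before: roughly 5.8 units apart; after: 5.2. That's 0.6 units closer together.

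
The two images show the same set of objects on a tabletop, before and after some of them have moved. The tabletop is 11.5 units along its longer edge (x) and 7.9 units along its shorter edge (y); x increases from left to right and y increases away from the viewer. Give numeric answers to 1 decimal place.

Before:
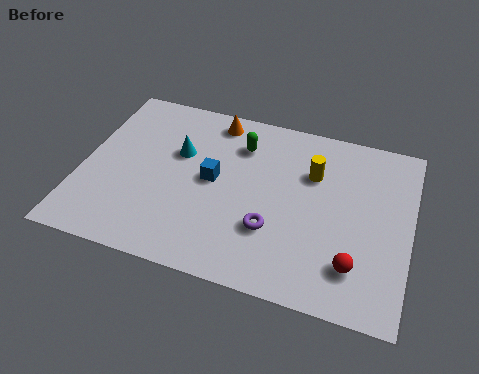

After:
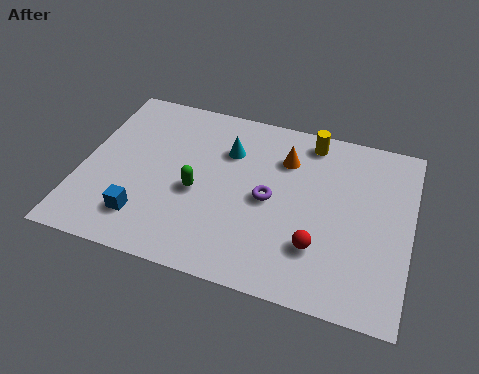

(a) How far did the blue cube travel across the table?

3.3

From (4.6, 4.1) to (2.4, 1.7), the blue cube covered √(2.2² + 2.4²) ≈ 3.3 units.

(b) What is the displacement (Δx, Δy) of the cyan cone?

(1.7, 0.6)

The cyan cone was at about (3.3, 5.0) and moved to about (5.0, 5.6).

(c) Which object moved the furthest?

the blue cube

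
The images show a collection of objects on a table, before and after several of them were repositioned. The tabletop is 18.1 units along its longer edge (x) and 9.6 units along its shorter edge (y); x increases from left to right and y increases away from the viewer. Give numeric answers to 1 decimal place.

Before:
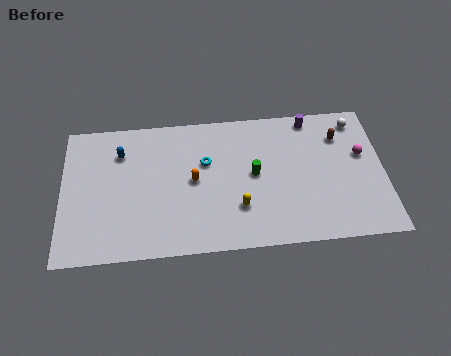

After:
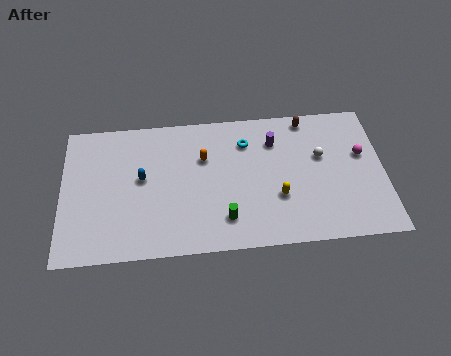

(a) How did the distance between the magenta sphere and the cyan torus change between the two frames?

-2.1

They were about 8.8 units apart before and 6.7 after — 2.1 units closer together.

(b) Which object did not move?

the magenta sphere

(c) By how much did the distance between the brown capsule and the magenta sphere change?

+2.3

The distance was about 1.8 in the first image and 4.1 in the second, so they moved 2.3 units further apart.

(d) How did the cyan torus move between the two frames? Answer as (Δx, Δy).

(2.3, 1.2)

The cyan torus was at about (8.1, 6.1) and moved to about (10.4, 7.3).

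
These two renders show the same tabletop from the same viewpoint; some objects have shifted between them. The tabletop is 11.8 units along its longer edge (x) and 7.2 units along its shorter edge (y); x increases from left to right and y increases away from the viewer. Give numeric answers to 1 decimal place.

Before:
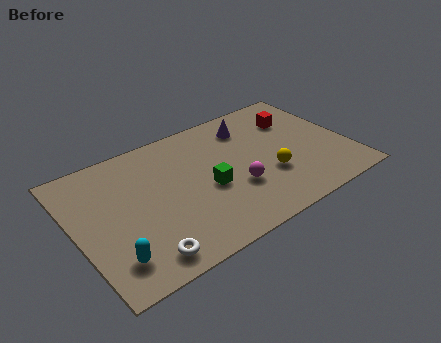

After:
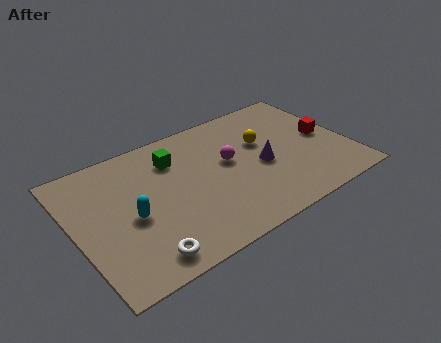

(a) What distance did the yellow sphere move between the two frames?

2.0

The yellow sphere moved from about (8.2, 2.5) to (8.3, 4.5), a distance of √(0.1² + 2.0²) ≈ 2.0.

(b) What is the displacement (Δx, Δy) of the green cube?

(-1.1, 2.3)

The green cube started near (5.6, 3.1) and ended near (4.5, 5.4).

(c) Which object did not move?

the white torus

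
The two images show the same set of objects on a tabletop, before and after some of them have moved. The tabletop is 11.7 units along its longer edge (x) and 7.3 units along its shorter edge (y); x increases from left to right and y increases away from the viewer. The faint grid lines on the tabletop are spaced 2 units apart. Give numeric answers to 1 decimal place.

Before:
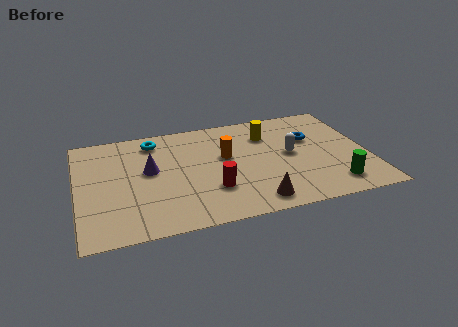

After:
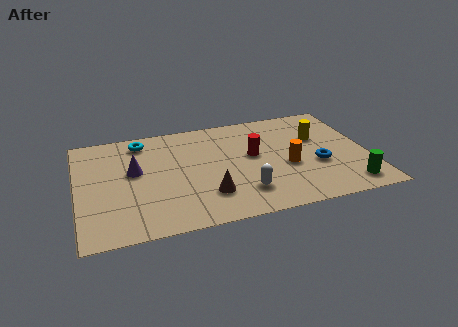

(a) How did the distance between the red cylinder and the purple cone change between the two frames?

+1.7

They were about 3.1 units apart before and 4.8 after — 1.7 units further apart.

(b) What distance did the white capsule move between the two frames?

3.0

From (8.6, 3.8) to (6.5, 1.7), the white capsule covered √(2.1² + 2.1²) ≈ 3.0 units.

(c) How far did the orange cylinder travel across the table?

2.7

The orange cylinder moved from about (6.0, 4.3) to (8.4, 3.0), a distance of √(2.4² + 1.3²) ≈ 2.7.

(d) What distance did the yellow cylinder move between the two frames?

2.1

The yellow cylinder was near (7.8, 5.4) before and (9.8, 4.7) after, so it travelled √(2.0² + 0.7²) ≈ 2.1 units.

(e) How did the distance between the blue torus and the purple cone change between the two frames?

+0.8

The distance was about 6.6 in the first image and 7.4 in the second, so they moved 0.8 units further apart.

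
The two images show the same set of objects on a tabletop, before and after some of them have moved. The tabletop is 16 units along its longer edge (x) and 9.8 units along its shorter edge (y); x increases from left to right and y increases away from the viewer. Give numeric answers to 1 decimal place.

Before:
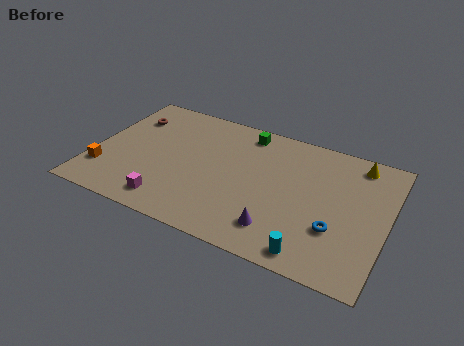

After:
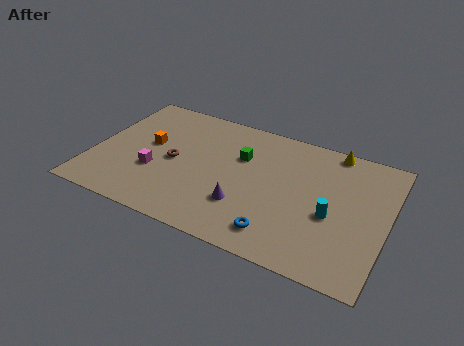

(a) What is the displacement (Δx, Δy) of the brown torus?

(2.9, -2.6)

The brown torus was at about (1.5, 7.3) and moved to about (4.4, 4.7).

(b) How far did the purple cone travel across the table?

2.2

The purple cone was near (10.5, 2.0) before and (8.5, 2.9) after, so it travelled √(2.0² + 0.9²) ≈ 2.2 units.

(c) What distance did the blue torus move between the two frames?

3.3

From (13.4, 3.2) to (10.5, 1.7), the blue torus covered √(2.9² + 1.5²) ≈ 3.3 units.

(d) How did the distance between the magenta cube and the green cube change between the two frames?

-2.4

Before: roughly 7.7 units apart; after: 5.3. That's 2.4 units closer together.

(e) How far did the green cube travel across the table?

2.0

From (7.9, 8.5) to (7.9, 6.5), the green cube covered √(0.0² + 2.0²) ≈ 2.0 units.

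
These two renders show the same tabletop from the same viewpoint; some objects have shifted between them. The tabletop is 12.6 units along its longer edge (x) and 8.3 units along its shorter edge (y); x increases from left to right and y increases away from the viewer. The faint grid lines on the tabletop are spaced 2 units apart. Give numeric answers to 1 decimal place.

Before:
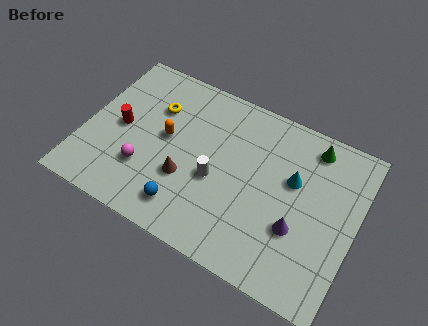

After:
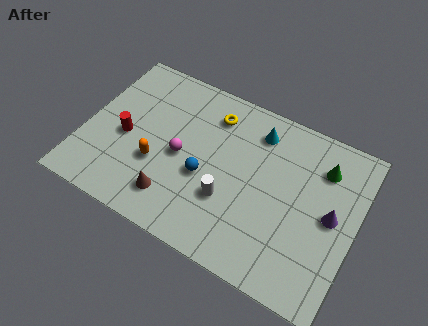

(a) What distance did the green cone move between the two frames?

1.0

From (10.2, 7.1) to (10.8, 6.3), the green cone covered √(0.6² + 0.8²) ≈ 1.0 units.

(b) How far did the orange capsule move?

1.5

From (3.7, 4.5) to (3.5, 3.0), the orange capsule covered √(0.2² + 1.5²) ≈ 1.5 units.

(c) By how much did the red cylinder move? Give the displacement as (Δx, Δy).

(0.3, -0.4)

The red cylinder was at about (1.6, 4.1) and moved to about (1.9, 3.7).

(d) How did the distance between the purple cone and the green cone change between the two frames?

-2.0

The distance was about 4.2 in the first image and 2.2 in the second, so they moved 2.0 units closer together.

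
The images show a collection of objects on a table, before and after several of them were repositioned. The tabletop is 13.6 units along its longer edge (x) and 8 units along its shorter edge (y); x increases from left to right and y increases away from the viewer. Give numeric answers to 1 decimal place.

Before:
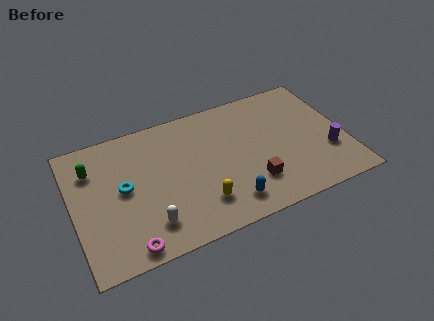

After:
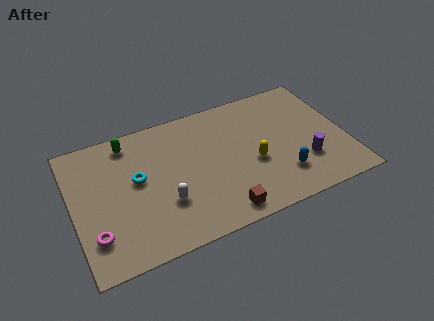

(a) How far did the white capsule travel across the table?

1.3

The white capsule was near (3.5, 1.7) before and (4.4, 2.6) after, so it travelled √(0.9² + 0.9²) ≈ 1.3 units.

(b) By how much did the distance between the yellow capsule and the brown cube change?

+0.4

Before: roughly 2.6 units apart; after: 3.0. That's 0.4 units further apart.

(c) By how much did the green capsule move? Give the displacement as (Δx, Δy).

(1.9, 1.0)

The green capsule was at about (1.1, 5.9) and moved to about (3.0, 6.9).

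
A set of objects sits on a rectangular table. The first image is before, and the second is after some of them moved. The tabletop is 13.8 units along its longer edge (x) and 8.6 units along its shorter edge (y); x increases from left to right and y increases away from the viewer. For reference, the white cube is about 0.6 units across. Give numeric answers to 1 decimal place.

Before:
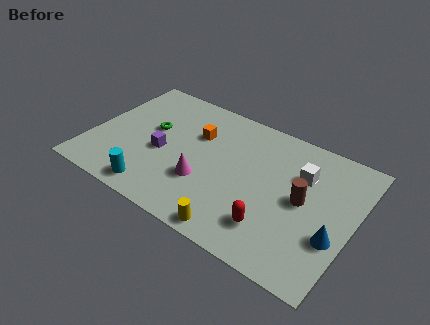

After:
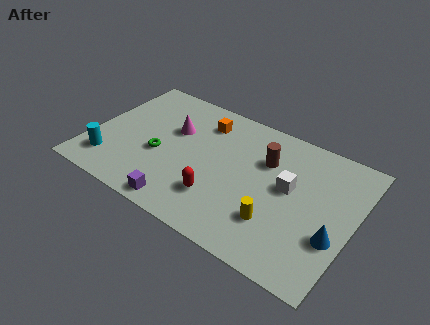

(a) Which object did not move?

the blue cone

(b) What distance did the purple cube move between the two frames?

3.2

The purple cube was near (3.8, 3.7) before and (5.4, 0.9) after, so it travelled √(1.6² + 2.8²) ≈ 3.2 units.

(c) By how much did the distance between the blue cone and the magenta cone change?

+2.4

Before: roughly 6.8 units apart; after: 9.2. That's 2.4 units further apart.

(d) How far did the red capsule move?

2.9

From (10.0, 2.0) to (7.1, 2.3), the red capsule covered √(2.9² + 0.3²) ≈ 2.9 units.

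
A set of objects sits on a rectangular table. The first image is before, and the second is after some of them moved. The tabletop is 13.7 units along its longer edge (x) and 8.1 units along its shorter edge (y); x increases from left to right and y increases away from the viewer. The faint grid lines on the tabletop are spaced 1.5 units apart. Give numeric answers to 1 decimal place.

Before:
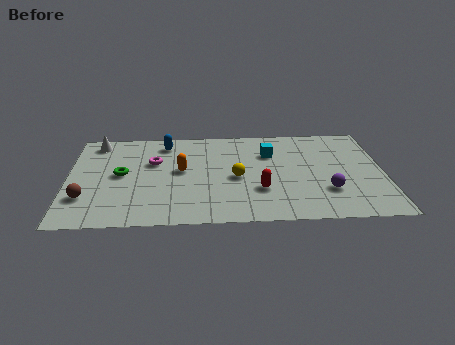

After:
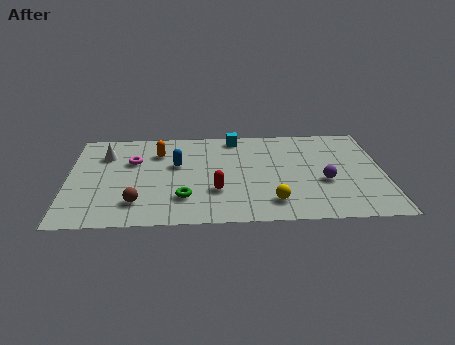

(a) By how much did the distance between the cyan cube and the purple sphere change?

+1.4

The distance was about 4.1 in the first image and 5.5 in the second, so they moved 1.4 units further apart.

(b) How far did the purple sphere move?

0.8

From (11.2, 2.4) to (11.1, 3.2), the purple sphere covered √(0.1² + 0.8²) ≈ 0.8 units.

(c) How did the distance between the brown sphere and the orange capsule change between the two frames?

-0.3

They were about 4.6 units apart before and 4.3 after — 0.3 units closer together.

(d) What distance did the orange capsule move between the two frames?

1.9

From (4.9, 4.4) to (3.9, 6.0), the orange capsule covered √(1.0² + 1.6²) ≈ 1.9 units.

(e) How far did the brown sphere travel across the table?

2.3

The brown sphere was near (0.8, 2.3) before and (3.0, 1.8) after, so it travelled √(2.2² + 0.5²) ≈ 2.3 units.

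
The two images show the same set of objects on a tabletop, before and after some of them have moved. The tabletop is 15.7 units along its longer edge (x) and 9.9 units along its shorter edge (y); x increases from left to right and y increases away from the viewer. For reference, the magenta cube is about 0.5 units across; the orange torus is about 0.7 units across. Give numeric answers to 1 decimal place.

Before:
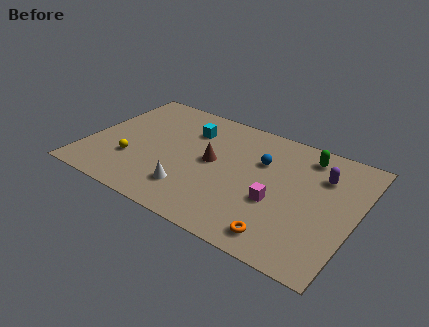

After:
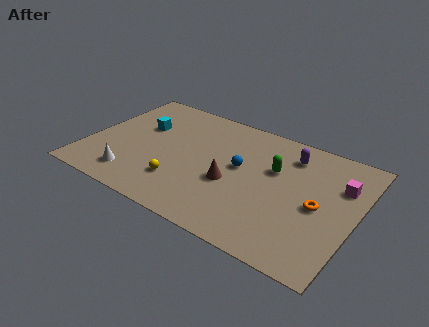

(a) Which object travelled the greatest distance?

the magenta cube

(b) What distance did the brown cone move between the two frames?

1.8

From (7.3, 5.2) to (8.6, 4.0), the brown cone covered √(1.3² + 1.2²) ≈ 1.8 units.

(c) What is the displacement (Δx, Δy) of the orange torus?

(1.6, 3.2)

The orange torus was at about (12.0, 1.4) and moved to about (13.6, 4.6).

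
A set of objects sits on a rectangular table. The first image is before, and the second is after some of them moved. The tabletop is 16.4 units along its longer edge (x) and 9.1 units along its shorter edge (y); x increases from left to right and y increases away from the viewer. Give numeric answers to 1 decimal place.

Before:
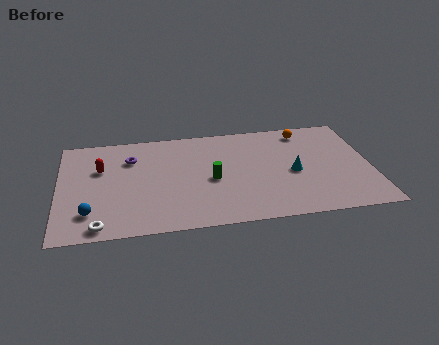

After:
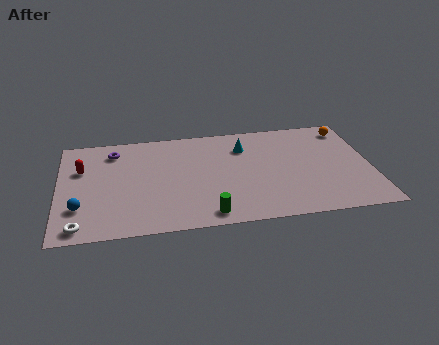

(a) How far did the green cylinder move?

3.0

The green cylinder moved from about (8.0, 4.1) to (7.7, 1.1), a distance of √(0.3² + 3.0²) ≈ 3.0.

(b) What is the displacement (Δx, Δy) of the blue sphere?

(-0.5, 0.5)

The blue sphere started near (1.6, 2.1) and ended near (1.1, 2.6).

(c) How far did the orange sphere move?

2.3

The orange sphere moved from about (13.1, 7.8) to (15.4, 7.7), a distance of √(2.3² + 0.1²) ≈ 2.3.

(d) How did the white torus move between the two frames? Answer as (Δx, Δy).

(-1.0, 0.1)

The white torus was at about (2.1, 0.9) and moved to about (1.1, 1.0).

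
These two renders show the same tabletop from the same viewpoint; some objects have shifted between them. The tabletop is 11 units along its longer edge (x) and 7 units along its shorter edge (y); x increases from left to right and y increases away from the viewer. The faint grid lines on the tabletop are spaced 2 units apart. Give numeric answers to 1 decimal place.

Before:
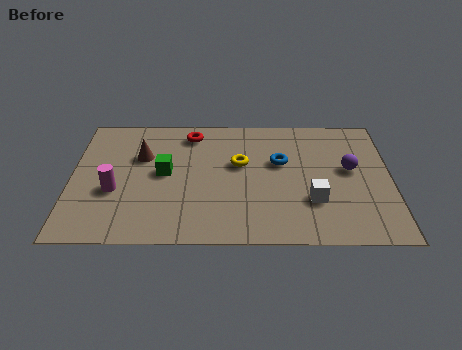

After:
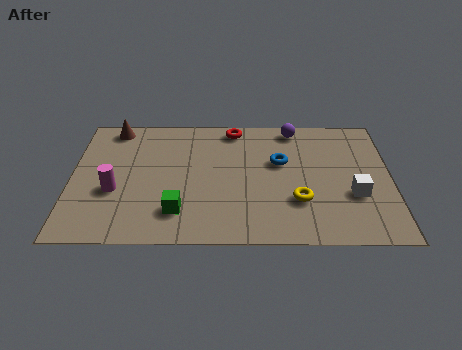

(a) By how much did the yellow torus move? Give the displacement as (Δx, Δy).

(2.0, -2.0)

The yellow torus was at about (5.8, 4.2) and moved to about (7.8, 2.2).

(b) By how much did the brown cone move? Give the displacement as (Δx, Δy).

(-1.0, 1.6)

The brown cone started near (2.4, 4.6) and ended near (1.4, 6.2).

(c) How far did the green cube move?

2.2

The green cube was near (3.2, 3.7) before and (3.7, 1.6) after, so it travelled √(0.5² + 2.1²) ≈ 2.2 units.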